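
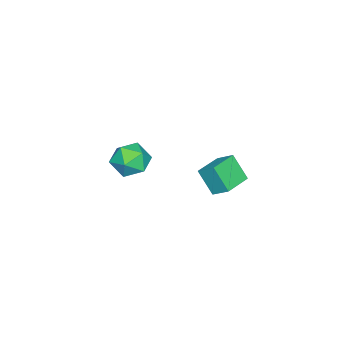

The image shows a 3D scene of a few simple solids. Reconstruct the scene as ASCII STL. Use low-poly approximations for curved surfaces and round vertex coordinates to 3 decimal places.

solid 
facet normal -0.977 0.211 -0.042
outer loop
vertex -2.183 2.726 0.578
vertex -1.934 3.628 -0.695
vertex -2.348 1.83 -0.09
endloop
endfacet
facet normal -0.157 -0.572 0.805
outer loop
vertex -0.786 1.492 -0.025
vertex -2.183 2.726 0.578
vertex -2.348 1.83 -0.09
endloop
endfacet
facet normal -0.977 0.211 -0.041
outer loop
vertex -2.348 1.83 -0.09
vertex -1.934 3.628 -0.695
vertex -2.1 2.732 -1.363
endloop
endfacet
facet normal -0.147 -0.793 -0.591
outer loop
vertex -2.1 2.732 -1.363
vertex -0.786 1.492 -0.025
vertex -2.348 1.83 -0.09
endloop
endfacet
facet normal 0.147 0.793 0.591
outer loop
vertex -2.183 2.726 0.578
vertex -0.372 3.29 -0.63
vertex -1.934 3.628 -0.695
endloop
endfacet
facet normal -0.157 -0.571 0.805
outer loop
vertex -0.62 2.388 0.643
vertex -2.183 2.726 0.578
vertex -0.786 1.492 -0.025
endloop
endfacet
facet normal 0.147 0.793 0.591
outer loop
vertex -0.62 2.388 0.643
vertex -0.372 3.29 -0.63
vertex -2.183 2.726 0.578
endloop
endfacet
facet normal 0.157 0.571 -0.805
outer loop
vertex -1.934 3.628 -0.695
vertex -0.372 3.29 -0.63
vertex -2.1 2.732 -1.363
endloop
endfacet
facet normal -0.147 -0.793 -0.591
outer loop
vertex -0.537 2.394 -1.298
vertex -0.786 1.492 -0.025
vertex -2.1 2.732 -1.363
endloop
endfacet
facet normal 0.157 0.572 -0.805
outer loop
vertex -2.1 2.732 -1.363
vertex -0.372 3.29 -0.63
vertex -0.537 2.394 -1.298
endloop
endfacet
facet normal 0.977 -0.212 0.041
outer loop
vertex -0.537 2.394 -1.298
vertex -0.62 2.388 0.643
vertex -0.786 1.492 -0.025
endloop
endfacet
facet normal 0.977 -0.211 0.041
outer loop
vertex -0.372 3.29 -0.63
vertex -0.62 2.388 0.643
vertex -0.537 2.394 -1.298
endloop
endfacet
facet normal -0.743 0.415 -0.525
outer loop
vertex -4.233 -3.315 -4.246
vertex -5.026 -3.932 -3.612
vertex -4.682 -2.855 -3.247
endloop
endfacet
facet normal -0.185 0.858 -0.478
outer loop
vertex -4.233 -3.315 -4.246
vertex -4.682 -2.855 -3.247
vertex -3.524 -2.739 -3.487
endloop
endfacet
facet normal 0.382 0.528 -0.758
outer loop
vertex -4.233 -3.315 -4.246
vertex -3.524 -2.739 -3.487
vertex -3.153 -3.744 -4.0
endloop
endfacet
facet normal 0.175 -0.119 -0.977
outer loop
vertex -4.233 -3.315 -4.246
vertex -3.153 -3.744 -4.0
vertex -4.081 -4.482 -4.077
endloop
endfacet
facet normal -0.520 -0.188 -0.833
outer loop
vertex -4.233 -3.315 -4.246
vertex -4.081 -4.482 -4.077
vertex -5.026 -3.932 -3.612
endloop
endfacet
facet normal -0.054 0.976 0.212
outer loop
vertex -3.524 -2.739 -3.487
vertex -4.682 -2.855 -3.247
vertex -3.879 -2.998 -2.383
endloop
endfacet
facet normal -0.956 0.259 0.138
outer loop
vertex -4.682 -2.855 -3.247
vertex -5.026 -3.932 -3.612
vertex -4.807 -3.736 -2.46
endloop
endfacet
facet normal -0.595 -0.718 -0.360
outer loop
vertex -5.026 -3.932 -3.612
vertex -4.081 -4.482 -4.077
vertex -4.436 -4.741 -2.973
endloop
endfacet
facet normal 0.531 -0.605 -0.593
outer loop
vertex -4.081 -4.482 -4.077
vertex -3.153 -3.744 -4.0
vertex -3.278 -4.625 -3.213
endloop
endfacet
facet normal 0.865 0.441 -0.239
outer loop
vertex -3.153 -3.744 -4.0
vertex -3.524 -2.739 -3.487
vertex -2.934 -3.548 -2.848
endloop
endfacet
facet normal -0.175 0.119 0.977
outer loop
vertex -3.727 -4.165 -2.214
vertex -3.879 -2.998 -2.383
vertex -4.807 -3.736 -2.46
endloop
endfacet
facet normal -0.382 -0.528 0.758
outer loop
vertex -3.727 -4.165 -2.214
vertex -4.807 -3.736 -2.46
vertex -4.436 -4.741 -2.973
endloop
endfacet
facet normal 0.185 -0.858 0.478
outer loop
vertex -3.727 -4.165 -2.214
vertex -4.436 -4.741 -2.973
vertex -3.278 -4.625 -3.213
endloop
endfacet
facet normal 0.743 -0.415 0.525
outer loop
vertex -3.727 -4.165 -2.214
vertex -3.278 -4.625 -3.213
vertex -2.934 -3.548 -2.848
endloop
endfacet
facet normal 0.520 0.188 0.833
outer loop
vertex -3.727 -4.165 -2.214
vertex -2.934 -3.548 -2.848
vertex -3.879 -2.998 -2.383
endloop
endfacet
facet normal -0.531 0.605 0.593
outer loop
vertex -4.807 -3.736 -2.46
vertex -3.879 -2.998 -2.383
vertex -4.682 -2.855 -3.247
endloop
endfacet
facet normal -0.865 -0.441 0.239
outer loop
vertex -4.436 -4.741 -2.973
vertex -4.807 -3.736 -2.46
vertex -5.026 -3.932 -3.612
endloop
endfacet
facet normal 0.054 -0.976 -0.212
outer loop
vertex -3.278 -4.625 -3.213
vertex -4.436 -4.741 -2.973
vertex -4.081 -4.482 -4.077
endloop
endfacet
facet normal 0.956 -0.259 -0.138
outer loop
vertex -2.934 -3.548 -2.848
vertex -3.278 -4.625 -3.213
vertex -3.153 -3.744 -4.0
endloop
endfacet
facet normal 0.595 0.718 0.360
outer loop
vertex -3.879 -2.998 -2.383
vertex -2.934 -3.548 -2.848
vertex -3.524 -2.739 -3.487
endloop
endfacet

endsolid


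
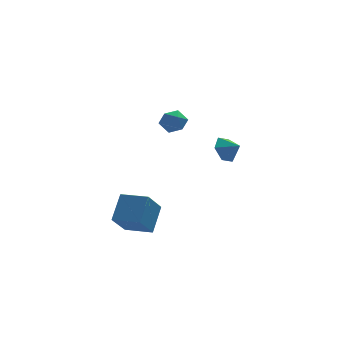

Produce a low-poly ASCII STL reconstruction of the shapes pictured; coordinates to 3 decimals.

solid 
facet normal -0.461 -0.526 0.715
outer loop
vertex -2.01 -2.566 -1.774
vertex -3.42 -1.54 -1.928
vertex -2.741 -3.773 -3.134
endloop
endfacet
facet normal 0.805 -0.587 0.088
outer loop
vertex -1.8 -2.7 -4.592
vertex -2.01 -2.566 -1.774
vertex -2.741 -3.773 -3.134
endloop
endfacet
facet normal -0.461 -0.526 0.714
outer loop
vertex -2.741 -3.773 -3.134
vertex -3.42 -1.54 -1.928
vertex -4.15 -2.747 -3.288
endloop
endfacet
facet normal -0.373 -0.616 -0.694
outer loop
vertex -4.15 -2.747 -3.288
vertex -1.8 -2.7 -4.592
vertex -2.741 -3.773 -3.134
endloop
endfacet
facet normal 0.373 0.616 0.694
outer loop
vertex -2.01 -2.566 -1.774
vertex -2.479 -0.467 -3.386
vertex -3.42 -1.54 -1.928
endloop
endfacet
facet normal 0.805 -0.586 0.088
outer loop
vertex -1.07 -1.493 -3.232
vertex -2.01 -2.566 -1.774
vertex -1.8 -2.7 -4.592
endloop
endfacet
facet normal 0.373 0.616 0.694
outer loop
vertex -1.07 -1.493 -3.232
vertex -2.479 -0.467 -3.386
vertex -2.01 -2.566 -1.774
endloop
endfacet
facet normal -0.805 0.586 -0.088
outer loop
vertex -3.42 -1.54 -1.928
vertex -2.479 -0.467 -3.386
vertex -4.15 -2.747 -3.288
endloop
endfacet
facet normal -0.373 -0.616 -0.694
outer loop
vertex -3.21 -1.674 -4.746
vertex -1.8 -2.7 -4.592
vertex -4.15 -2.747 -3.288
endloop
endfacet
facet normal -0.805 0.586 -0.088
outer loop
vertex -4.15 -2.747 -3.288
vertex -2.479 -0.467 -3.386
vertex -3.21 -1.674 -4.746
endloop
endfacet
facet normal 0.461 0.526 -0.715
outer loop
vertex -3.21 -1.674 -4.746
vertex -1.07 -1.493 -3.232
vertex -1.8 -2.7 -4.592
endloop
endfacet
facet normal 0.461 0.526 -0.715
outer loop
vertex -2.479 -0.467 -3.386
vertex -1.07 -1.493 -3.232
vertex -3.21 -1.674 -4.746
endloop
endfacet
facet normal -0.652 0.581 -0.487
outer loop
vertex 3.681 0.165 0.005
vertex 2.938 -0.306 0.437
vertex 3.328 0.487 0.861
endloop
endfacet
facet normal 0.928 0.226 0.297
outer loop
vertex 3.681 0.165 0.005
vertex 3.328 0.487 0.861
vertex 3.642 -0.934 0.963
endloop
endfacet
facet normal -0.652 0.581 -0.487
outer loop
vertex 3.328 0.487 0.861
vertex 2.938 -0.306 0.437
vertex 2.585 0.016 1.293
endloop
endfacet
facet normal 0.420 0.157 0.894
outer loop
vertex 3.328 0.487 0.861
vertex 2.585 0.016 1.293
vertex 3.642 -0.934 0.963
endloop
endfacet
facet normal -0.651 0.582 -0.487
outer loop
vertex 2.585 0.016 1.293
vertex 2.938 -0.306 0.437
vertex 2.195 -0.777 0.868
endloop
endfacet
facet normal -0.105 -0.429 0.897
outer loop
vertex 2.585 0.016 1.293
vertex 2.195 -0.777 0.868
vertex 3.642 -0.934 0.963
endloop
endfacet
facet normal -0.651 0.581 -0.488
outer loop
vertex 2.195 -0.777 0.868
vertex 2.938 -0.306 0.437
vertex 2.548 -1.099 0.013
endloop
endfacet
facet normal -0.122 -0.944 0.305
outer loop
vertex 2.195 -0.777 0.868
vertex 2.548 -1.099 0.013
vertex 3.642 -0.934 0.963
endloop
endfacet
facet normal -0.652 0.581 -0.487
outer loop
vertex 2.548 -1.099 0.013
vertex 2.938 -0.306 0.437
vertex 3.291 -0.628 -0.419
endloop
endfacet
facet normal 0.385 -0.875 -0.292
outer loop
vertex 2.548 -1.099 0.013
vertex 3.291 -0.628 -0.419
vertex 3.642 -0.934 0.963
endloop
endfacet
facet normal -0.652 0.581 -0.487
outer loop
vertex 3.291 -0.628 -0.419
vertex 2.938 -0.306 0.437
vertex 3.681 0.165 0.005
endloop
endfacet
facet normal 0.910 -0.290 -0.295
outer loop
vertex 3.291 -0.628 -0.419
vertex 3.681 0.165 0.005
vertex 3.642 -0.934 0.963
endloop
endfacet
facet normal -0.797 0.454 0.399
outer loop
vertex -1.368 -2.332 3.857
vertex -1.077 -2.524 4.657
vertex -0.841 -1.776 4.276
endloop
endfacet
facet normal -0.618 0.754 -0.223
outer loop
vertex -1.368 -2.332 3.857
vertex -0.841 -1.776 4.276
vertex -0.724 -1.932 3.425
endloop
endfacet
facet normal -0.641 0.247 -0.727
outer loop
vertex -1.368 -2.332 3.857
vertex -0.724 -1.932 3.425
vertex -0.887 -2.777 3.281
endloop
endfacet
facet normal -0.834 -0.365 -0.414
outer loop
vertex -1.368 -2.332 3.857
vertex -0.887 -2.777 3.281
vertex -1.105 -3.143 4.042
endloop
endfacet
facet normal -0.930 -0.237 0.281
outer loop
vertex -1.368 -2.332 3.857
vertex -1.105 -3.143 4.042
vertex -1.077 -2.524 4.657
endloop
endfacet
facet normal 0.055 0.983 -0.173
outer loop
vertex -0.724 -1.932 3.425
vertex -0.841 -1.776 4.276
vertex -0.035 -1.877 3.958
endloop
endfacet
facet normal -0.233 0.499 0.835
outer loop
vertex -0.841 -1.776 4.276
vertex -1.077 -2.524 4.657
vertex -0.253 -2.243 4.719
endloop
endfacet
facet normal -0.449 -0.620 0.644
outer loop
vertex -1.077 -2.524 4.657
vertex -1.105 -3.143 4.042
vertex -0.416 -3.088 4.575
endloop
endfacet
facet normal -0.293 -0.826 -0.481
outer loop
vertex -1.105 -3.143 4.042
vertex -0.887 -2.777 3.281
vertex -0.299 -3.244 3.724
endloop
endfacet
facet normal 0.018 0.165 -0.986
outer loop
vertex -0.887 -2.777 3.281
vertex -0.724 -1.932 3.425
vertex -0.063 -2.496 3.343
endloop
endfacet
facet normal 0.834 0.365 0.414
outer loop
vertex 0.228 -2.688 4.143
vertex -0.035 -1.877 3.958
vertex -0.253 -2.243 4.719
endloop
endfacet
facet normal 0.641 -0.247 0.727
outer loop
vertex 0.228 -2.688 4.143
vertex -0.253 -2.243 4.719
vertex -0.416 -3.088 4.575
endloop
endfacet
facet normal 0.618 -0.754 0.223
outer loop
vertex 0.228 -2.688 4.143
vertex -0.416 -3.088 4.575
vertex -0.299 -3.244 3.724
endloop
endfacet
facet normal 0.797 -0.454 -0.399
outer loop
vertex 0.228 -2.688 4.143
vertex -0.299 -3.244 3.724
vertex -0.063 -2.496 3.343
endloop
endfacet
facet normal 0.930 0.237 -0.281
outer loop
vertex 0.228 -2.688 4.143
vertex -0.063 -2.496 3.343
vertex -0.035 -1.877 3.958
endloop
endfacet
facet normal 0.293 0.826 0.481
outer loop
vertex -0.253 -2.243 4.719
vertex -0.035 -1.877 3.958
vertex -0.841 -1.776 4.276
endloop
endfacet
facet normal -0.018 -0.165 0.986
outer loop
vertex -0.416 -3.088 4.575
vertex -0.253 -2.243 4.719
vertex -1.077 -2.524 4.657
endloop
endfacet
facet normal -0.055 -0.983 0.173
outer loop
vertex -0.299 -3.244 3.724
vertex -0.416 -3.088 4.575
vertex -1.105 -3.143 4.042
endloop
endfacet
facet normal 0.233 -0.499 -0.835
outer loop
vertex -0.063 -2.496 3.343
vertex -0.299 -3.244 3.724
vertex -0.887 -2.777 3.281
endloop
endfacet
facet normal 0.449 0.620 -0.644
outer loop
vertex -0.035 -1.877 3.958
vertex -0.063 -2.496 3.343
vertex -0.724 -1.932 3.425
endloop
endfacet

endsolid


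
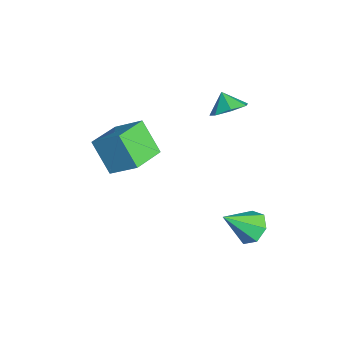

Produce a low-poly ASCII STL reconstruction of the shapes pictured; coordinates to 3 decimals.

solid 
facet normal -0.521 -0.354 0.777
outer loop
vertex 0.148 -3.747 4.243
vertex -1.155 -2.532 3.923
vertex -0.645 -4.874 3.197
endloop
endfacet
facet normal 0.720 -0.671 0.177
outer loop
vertex 0.335 -4.208 1.737
vertex 0.148 -3.747 4.243
vertex -0.645 -4.874 3.197
endloop
endfacet
facet normal -0.522 -0.354 0.776
outer loop
vertex -0.645 -4.874 3.197
vertex -1.155 -2.532 3.923
vertex -1.948 -3.659 2.876
endloop
endfacet
facet normal -0.458 -0.651 -0.605
outer loop
vertex -1.948 -3.659 2.876
vertex 0.335 -4.208 1.737
vertex -0.645 -4.874 3.197
endloop
endfacet
facet normal 0.459 0.651 0.605
outer loop
vertex 0.148 -3.747 4.243
vertex -0.175 -1.866 2.463
vertex -1.155 -2.532 3.923
endloop
endfacet
facet normal 0.720 -0.671 0.177
outer loop
vertex 1.128 -3.081 2.784
vertex 0.148 -3.747 4.243
vertex 0.335 -4.208 1.737
endloop
endfacet
facet normal 0.458 0.651 0.605
outer loop
vertex 1.128 -3.081 2.784
vertex -0.175 -1.866 2.463
vertex 0.148 -3.747 4.243
endloop
endfacet
facet normal -0.720 0.671 -0.177
outer loop
vertex -1.155 -2.532 3.923
vertex -0.175 -1.866 2.463
vertex -1.948 -3.659 2.876
endloop
endfacet
facet normal -0.458 -0.651 -0.605
outer loop
vertex -0.968 -2.993 1.417
vertex 0.335 -4.208 1.737
vertex -1.948 -3.659 2.876
endloop
endfacet
facet normal -0.720 0.671 -0.177
outer loop
vertex -1.948 -3.659 2.876
vertex -0.175 -1.866 2.463
vertex -0.968 -2.993 1.417
endloop
endfacet
facet normal 0.521 0.354 -0.776
outer loop
vertex -0.968 -2.993 1.417
vertex 1.128 -3.081 2.784
vertex 0.335 -4.208 1.737
endloop
endfacet
facet normal 0.521 0.354 -0.777
outer loop
vertex -0.175 -1.866 2.463
vertex 1.128 -3.081 2.784
vertex -0.968 -2.993 1.417
endloop
endfacet
facet normal 0.622 0.245 -0.744
outer loop
vertex -2.287 1.722 2.938
vertex -3.036 1.757 2.323
vertex -2.666 2.47 2.867
endloop
endfacet
facet normal 0.090 0.139 0.986
outer loop
vertex -2.287 1.722 2.938
vertex -2.666 2.47 2.867
vertex -3.684 1.503 3.097
endloop
endfacet
facet normal 0.622 0.245 -0.744
outer loop
vertex -2.666 2.47 2.867
vertex -3.036 1.757 2.323
vertex -3.324 2.681 2.386
endloop
endfacet
facet normal -0.364 0.560 0.744
outer loop
vertex -2.666 2.47 2.867
vertex -3.324 2.681 2.386
vertex -3.684 1.503 3.097
endloop
endfacet
facet normal 0.622 0.245 -0.744
outer loop
vertex -3.324 2.681 2.386
vertex -3.036 1.757 2.323
vertex -3.765 2.197 1.858
endloop
endfacet
facet normal -0.845 0.441 0.302
outer loop
vertex -3.324 2.681 2.386
vertex -3.765 2.197 1.858
vertex -3.684 1.503 3.097
endloop
endfacet
facet normal 0.622 0.245 -0.744
outer loop
vertex -3.765 2.197 1.858
vertex -3.036 1.757 2.323
vertex -3.657 1.381 1.68
endloop
endfacet
facet normal -0.992 -0.130 -0.008
outer loop
vertex -3.765 2.197 1.858
vertex -3.657 1.381 1.68
vertex -3.684 1.503 3.097
endloop
endfacet
facet normal 0.622 0.245 -0.744
outer loop
vertex -3.657 1.381 1.68
vertex -3.036 1.757 2.323
vertex -3.082 0.849 1.986
endloop
endfacet
facet normal -0.692 -0.720 0.049
outer loop
vertex -3.657 1.381 1.68
vertex -3.082 0.849 1.986
vertex -3.684 1.503 3.097
endloop
endfacet
facet normal 0.623 0.244 -0.743
outer loop
vertex -3.082 0.849 1.986
vertex -3.036 1.757 2.323
vertex -2.472 1.0 2.547
endloop
endfacet
facet normal -0.174 -0.887 0.428
outer loop
vertex -3.082 0.849 1.986
vertex -2.472 1.0 2.547
vertex -3.684 1.503 3.097
endloop
endfacet
facet normal 0.622 0.243 -0.744
outer loop
vertex -2.472 1.0 2.547
vertex -3.036 1.757 2.323
vertex -2.287 1.722 2.938
endloop
endfacet
facet normal 0.175 -0.503 0.846
outer loop
vertex -2.472 1.0 2.547
vertex -2.287 1.722 2.938
vertex -3.684 1.503 3.097
endloop
endfacet
facet normal -0.147 0.708 -0.691
outer loop
vertex 2.509 2.061 -2.152
vertex 1.589 1.973 -2.047
vertex 2.173 2.537 -1.593
endloop
endfacet
facet normal 0.881 0.075 0.466
outer loop
vertex 2.509 2.061 -2.152
vertex 2.173 2.537 -1.593
vertex 1.871 0.607 -0.713
endloop
endfacet
facet normal -0.147 0.708 -0.691
outer loop
vertex 2.173 2.537 -1.593
vertex 1.589 1.973 -2.047
vertex 1.398 2.588 -1.376
endloop
endfacet
facet normal 0.273 0.363 0.891
outer loop
vertex 2.173 2.537 -1.593
vertex 1.398 2.588 -1.376
vertex 1.871 0.607 -0.713
endloop
endfacet
facet normal -0.146 0.708 -0.691
outer loop
vertex 1.398 2.588 -1.376
vertex 1.589 1.973 -2.047
vertex 0.766 2.177 -1.664
endloop
endfacet
facet normal -0.497 0.167 0.852
outer loop
vertex 1.398 2.588 -1.376
vertex 0.766 2.177 -1.664
vertex 1.871 0.607 -0.713
endloop
endfacet
facet normal -0.146 0.708 -0.691
outer loop
vertex 0.766 2.177 -1.664
vertex 1.589 1.973 -2.047
vertex 0.754 1.612 -2.24
endloop
endfacet
facet normal -0.849 -0.368 0.379
outer loop
vertex 0.766 2.177 -1.664
vertex 0.754 1.612 -2.24
vertex 1.871 0.607 -0.713
endloop
endfacet
facet normal -0.146 0.708 -0.691
outer loop
vertex 0.754 1.612 -2.24
vertex 1.589 1.973 -2.047
vertex 1.371 1.319 -2.671
endloop
endfacet
facet normal -0.518 -0.838 -0.172
outer loop
vertex 0.754 1.612 -2.24
vertex 1.371 1.319 -2.671
vertex 1.871 0.607 -0.713
endloop
endfacet
facet normal -0.146 0.708 -0.691
outer loop
vertex 1.371 1.319 -2.671
vertex 1.589 1.973 -2.047
vertex 2.152 1.519 -2.631
endloop
endfacet
facet normal 0.247 -0.889 -0.386
outer loop
vertex 1.371 1.319 -2.671
vertex 2.152 1.519 -2.631
vertex 1.871 0.607 -0.713
endloop
endfacet
facet normal -0.147 0.708 -0.691
outer loop
vertex 2.152 1.519 -2.631
vertex 1.589 1.973 -2.047
vertex 2.509 2.061 -2.152
endloop
endfacet
facet normal 0.870 -0.483 -0.102
outer loop
vertex 2.152 1.519 -2.631
vertex 2.509 2.061 -2.152
vertex 1.871 0.607 -0.713
endloop
endfacet

endsolid


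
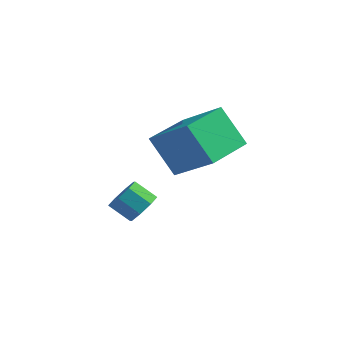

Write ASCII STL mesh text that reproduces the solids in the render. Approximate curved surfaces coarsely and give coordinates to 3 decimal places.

solid 
facet normal 0.807 0.049 -0.588
outer loop
vertex -1.403 -0.515 -1.546
vertex -1.832 -0.244 -2.112
vertex -1.436 0.066 -1.543
endloop
endfacet
facet normal 0.588 0.029 0.809
outer loop
vertex -1.403 -0.515 -1.546
vertex -1.436 0.066 -1.543
vertex -2.259 -0.566 -0.922
endloop
endfacet
facet normal 0.588 0.028 0.808
outer loop
vertex -2.259 -0.566 -0.922
vertex -1.436 0.066 -1.543
vertex -2.291 0.014 -0.919
endloop
endfacet
facet normal -0.807 -0.048 0.589
outer loop
vertex -2.259 -0.566 -0.922
vertex -2.291 0.014 -0.919
vertex -2.688 -0.296 -1.488
endloop
endfacet
facet normal 0.807 0.048 -0.588
outer loop
vertex -1.436 0.066 -1.543
vertex -1.832 -0.244 -2.112
vertex -1.7 0.465 -1.873
endloop
endfacet
facet normal 0.376 0.726 0.576
outer loop
vertex -1.436 0.066 -1.543
vertex -1.7 0.465 -1.873
vertex -2.291 0.014 -0.919
endloop
endfacet
facet normal 0.377 0.725 0.576
outer loop
vertex -2.291 0.014 -0.919
vertex -1.7 0.465 -1.873
vertex -2.556 0.414 -1.249
endloop
endfacet
facet normal -0.807 -0.048 0.589
outer loop
vertex -2.291 0.014 -0.919
vertex -2.556 0.414 -1.249
vertex -2.688 -0.296 -1.488
endloop
endfacet
facet normal 0.807 0.048 -0.589
outer loop
vertex -1.7 0.465 -1.873
vertex -1.832 -0.244 -2.112
vertex -2.042 0.448 -2.343
endloop
endfacet
facet normal -0.056 0.998 0.005
outer loop
vertex -1.7 0.465 -1.873
vertex -2.042 0.448 -2.343
vertex -2.556 0.414 -1.249
endloop
endfacet
facet normal -0.056 0.998 0.005
outer loop
vertex -2.556 0.414 -1.249
vertex -2.042 0.448 -2.343
vertex -2.898 0.397 -1.719
endloop
endfacet
facet normal -0.807 -0.048 0.589
outer loop
vertex -2.556 0.414 -1.249
vertex -2.898 0.397 -1.719
vertex -2.688 -0.296 -1.488
endloop
endfacet
facet normal 0.807 0.048 -0.589
outer loop
vertex -2.042 0.448 -2.343
vertex -1.832 -0.244 -2.112
vertex -2.261 0.026 -2.678
endloop
endfacet
facet normal -0.455 0.686 -0.568
outer loop
vertex -2.042 0.448 -2.343
vertex -2.261 0.026 -2.678
vertex -2.898 0.397 -1.719
endloop
endfacet
facet normal -0.455 0.686 -0.568
outer loop
vertex -2.898 0.397 -1.719
vertex -2.261 0.026 -2.678
vertex -3.117 -0.025 -2.054
endloop
endfacet
facet normal -0.807 -0.048 0.589
outer loop
vertex -2.898 0.397 -1.719
vertex -3.117 -0.025 -2.054
vertex -2.688 -0.296 -1.488
endloop
endfacet
facet normal 0.807 0.048 -0.589
outer loop
vertex -2.261 0.026 -2.678
vertex -1.832 -0.244 -2.112
vertex -2.229 -0.554 -2.681
endloop
endfacet
facet normal -0.588 -0.028 -0.809
outer loop
vertex -2.261 0.026 -2.678
vertex -2.229 -0.554 -2.681
vertex -3.117 -0.025 -2.054
endloop
endfacet
facet normal -0.588 -0.029 -0.808
outer loop
vertex -3.117 -0.025 -2.054
vertex -2.229 -0.554 -2.681
vertex -3.084 -0.606 -2.057
endloop
endfacet
facet normal -0.807 -0.049 0.588
outer loop
vertex -3.117 -0.025 -2.054
vertex -3.084 -0.606 -2.057
vertex -2.688 -0.296 -1.488
endloop
endfacet
facet normal 0.807 0.048 -0.589
outer loop
vertex -2.229 -0.554 -2.681
vertex -1.832 -0.244 -2.112
vertex -1.964 -0.954 -2.351
endloop
endfacet
facet normal -0.377 -0.725 -0.576
outer loop
vertex -2.229 -0.554 -2.681
vertex -1.964 -0.954 -2.351
vertex -3.084 -0.606 -2.057
endloop
endfacet
facet normal -0.377 -0.726 -0.576
outer loop
vertex -3.084 -0.606 -2.057
vertex -1.964 -0.954 -2.351
vertex -2.82 -1.005 -1.727
endloop
endfacet
facet normal -0.807 -0.048 0.588
outer loop
vertex -3.084 -0.606 -2.057
vertex -2.82 -1.005 -1.727
vertex -2.688 -0.296 -1.488
endloop
endfacet
facet normal 0.807 0.048 -0.589
outer loop
vertex -1.964 -0.954 -2.351
vertex -1.832 -0.244 -2.112
vertex -1.622 -0.937 -1.881
endloop
endfacet
facet normal 0.056 -0.998 -0.005
outer loop
vertex -1.964 -0.954 -2.351
vertex -1.622 -0.937 -1.881
vertex -2.82 -1.005 -1.727
endloop
endfacet
facet normal 0.056 -0.998 -0.005
outer loop
vertex -2.82 -1.005 -1.727
vertex -1.622 -0.937 -1.881
vertex -2.478 -0.988 -1.257
endloop
endfacet
facet normal -0.807 -0.048 0.589
outer loop
vertex -2.82 -1.005 -1.727
vertex -2.478 -0.988 -1.257
vertex -2.688 -0.296 -1.488
endloop
endfacet
facet normal 0.807 0.048 -0.589
outer loop
vertex -1.622 -0.937 -1.881
vertex -1.832 -0.244 -2.112
vertex -1.403 -0.515 -1.546
endloop
endfacet
facet normal 0.455 -0.686 0.568
outer loop
vertex -1.622 -0.937 -1.881
vertex -1.403 -0.515 -1.546
vertex -2.478 -0.988 -1.257
endloop
endfacet
facet normal 0.455 -0.686 0.568
outer loop
vertex -2.478 -0.988 -1.257
vertex -1.403 -0.515 -1.546
vertex -2.259 -0.566 -0.922
endloop
endfacet
facet normal -0.807 -0.048 0.589
outer loop
vertex -2.478 -0.988 -1.257
vertex -2.259 -0.566 -0.922
vertex -2.688 -0.296 -1.488
endloop
endfacet
facet normal -0.769 0.193 -0.609
outer loop
vertex -1.433 -0.586 1.942
vertex -0.986 1.302 1.976
vertex -0.331 -0.821 0.476
endloop
endfacet
facet normal -0.231 -0.973 -0.017
outer loop
vertex 1.346 -1.242 1.804
vertex -1.433 -0.586 1.942
vertex -0.331 -0.821 0.476
endloop
endfacet
facet normal -0.769 0.193 -0.609
outer loop
vertex -0.331 -0.821 0.476
vertex -0.986 1.302 1.976
vertex 0.116 1.067 0.51
endloop
endfacet
facet normal 0.596 -0.127 -0.793
outer loop
vertex 0.116 1.067 0.51
vertex 1.346 -1.242 1.804
vertex -0.331 -0.821 0.476
endloop
endfacet
facet normal -0.596 0.127 0.793
outer loop
vertex -1.433 -0.586 1.942
vertex 0.691 0.881 3.304
vertex -0.986 1.302 1.976
endloop
endfacet
facet normal -0.231 -0.973 -0.017
outer loop
vertex 0.244 -1.007 3.27
vertex -1.433 -0.586 1.942
vertex 1.346 -1.242 1.804
endloop
endfacet
facet normal -0.596 0.127 0.793
outer loop
vertex 0.244 -1.007 3.27
vertex 0.691 0.881 3.304
vertex -1.433 -0.586 1.942
endloop
endfacet
facet normal 0.231 0.973 0.017
outer loop
vertex -0.986 1.302 1.976
vertex 0.691 0.881 3.304
vertex 0.116 1.067 0.51
endloop
endfacet
facet normal 0.596 -0.127 -0.793
outer loop
vertex 1.793 0.646 1.838
vertex 1.346 -1.242 1.804
vertex 0.116 1.067 0.51
endloop
endfacet
facet normal 0.231 0.973 0.017
outer loop
vertex 0.116 1.067 0.51
vertex 0.691 0.881 3.304
vertex 1.793 0.646 1.838
endloop
endfacet
facet normal 0.769 -0.193 0.609
outer loop
vertex 1.793 0.646 1.838
vertex 0.244 -1.007 3.27
vertex 1.346 -1.242 1.804
endloop
endfacet
facet normal 0.769 -0.193 0.609
outer loop
vertex 0.691 0.881 3.304
vertex 0.244 -1.007 3.27
vertex 1.793 0.646 1.838
endloop
endfacet

endsolid


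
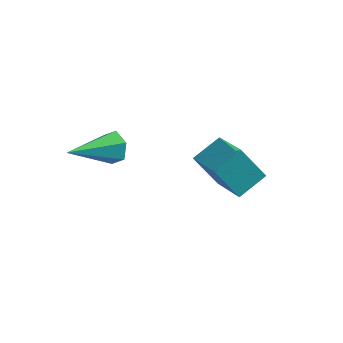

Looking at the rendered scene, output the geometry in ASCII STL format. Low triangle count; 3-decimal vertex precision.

solid 
facet normal -0.595 -0.071 0.800
outer loop
vertex 0.317 1.285 -2.879
vertex 0.937 2.335 -2.324
vertex -1.01 2.531 -3.755
endloop
endfacet
facet normal -0.463 -0.784 -0.414
outer loop
vertex -0.057 2.645 -5.036
vertex 0.317 1.285 -2.879
vertex -1.01 2.531 -3.755
endloop
endfacet
facet normal -0.595 -0.071 0.800
outer loop
vertex -1.01 2.531 -3.755
vertex 0.937 2.335 -2.324
vertex -0.39 3.581 -3.2
endloop
endfacet
facet normal -0.657 0.617 -0.434
outer loop
vertex -0.39 3.581 -3.2
vertex -0.057 2.645 -5.036
vertex -1.01 2.531 -3.755
endloop
endfacet
facet normal 0.657 -0.617 0.434
outer loop
vertex 0.317 1.285 -2.879
vertex 1.89 2.449 -3.605
vertex 0.937 2.335 -2.324
endloop
endfacet
facet normal -0.463 -0.784 -0.414
outer loop
vertex 1.27 1.399 -4.16
vertex 0.317 1.285 -2.879
vertex -0.057 2.645 -5.036
endloop
endfacet
facet normal 0.657 -0.617 0.434
outer loop
vertex 1.27 1.399 -4.16
vertex 1.89 2.449 -3.605
vertex 0.317 1.285 -2.879
endloop
endfacet
facet normal 0.463 0.784 0.414
outer loop
vertex 0.937 2.335 -2.324
vertex 1.89 2.449 -3.605
vertex -0.39 3.581 -3.2
endloop
endfacet
facet normal -0.657 0.617 -0.434
outer loop
vertex 0.563 3.695 -4.481
vertex -0.057 2.645 -5.036
vertex -0.39 3.581 -3.2
endloop
endfacet
facet normal 0.463 0.784 0.414
outer loop
vertex -0.39 3.581 -3.2
vertex 1.89 2.449 -3.605
vertex 0.563 3.695 -4.481
endloop
endfacet
facet normal 0.595 0.071 -0.800
outer loop
vertex 0.563 3.695 -4.481
vertex 1.27 1.399 -4.16
vertex -0.057 2.645 -5.036
endloop
endfacet
facet normal 0.595 0.071 -0.800
outer loop
vertex 1.89 2.449 -3.605
vertex 1.27 1.399 -4.16
vertex 0.563 3.695 -4.481
endloop
endfacet
facet normal 0.469 0.792 -0.391
outer loop
vertex -2.209 -0.663 -0.407
vertex -2.713 -0.61 -0.904
vertex -2.785 -0.264 -0.289
endloop
endfacet
facet normal 0.207 0.009 0.978
outer loop
vertex -2.209 -0.663 -0.407
vertex -2.785 -0.264 -0.289
vertex -3.707 -2.29 -0.076
endloop
endfacet
facet normal 0.469 0.792 -0.391
outer loop
vertex -2.785 -0.264 -0.289
vertex -2.713 -0.61 -0.904
vertex -3.289 -0.211 -0.786
endloop
endfacet
facet normal -0.635 0.361 0.683
outer loop
vertex -2.785 -0.264 -0.289
vertex -3.289 -0.211 -0.786
vertex -3.707 -2.29 -0.076
endloop
endfacet
facet normal 0.468 0.792 -0.391
outer loop
vertex -3.289 -0.211 -0.786
vertex -2.713 -0.61 -0.904
vertex -3.217 -0.558 -1.402
endloop
endfacet
facet normal -0.973 0.132 -0.188
outer loop
vertex -3.289 -0.211 -0.786
vertex -3.217 -0.558 -1.402
vertex -3.707 -2.29 -0.076
endloop
endfacet
facet normal 0.468 0.792 -0.391
outer loop
vertex -3.217 -0.558 -1.402
vertex -2.713 -0.61 -0.904
vertex -2.642 -0.956 -1.52
endloop
endfacet
facet normal -0.468 -0.450 -0.761
outer loop
vertex -3.217 -0.558 -1.402
vertex -2.642 -0.956 -1.52
vertex -3.707 -2.29 -0.076
endloop
endfacet
facet normal 0.469 0.792 -0.391
outer loop
vertex -2.642 -0.956 -1.52
vertex -2.713 -0.61 -0.904
vertex -2.138 -1.009 -1.023
endloop
endfacet
facet normal 0.374 -0.802 -0.465
outer loop
vertex -2.642 -0.956 -1.52
vertex -2.138 -1.009 -1.023
vertex -3.707 -2.29 -0.076
endloop
endfacet
facet normal 0.469 0.792 -0.391
outer loop
vertex -2.138 -1.009 -1.023
vertex -2.713 -0.61 -0.904
vertex -2.209 -0.663 -0.407
endloop
endfacet
facet normal 0.712 -0.574 0.404
outer loop
vertex -2.138 -1.009 -1.023
vertex -2.209 -0.663 -0.407
vertex -3.707 -2.29 -0.076
endloop
endfacet

endsolid


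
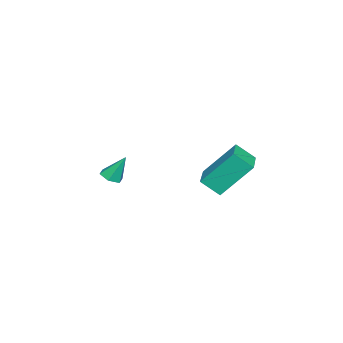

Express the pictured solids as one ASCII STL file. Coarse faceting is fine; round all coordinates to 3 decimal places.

solid 
facet normal 0.067 -0.474 -0.878
outer loop
vertex 0.858 -3.983 -0.117
vertex 0.508 -3.577 -0.363
vertex 1.093 -3.5 -0.36
endloop
endfacet
facet normal 0.838 -0.142 0.527
outer loop
vertex 0.858 -3.983 -0.117
vertex 1.093 -3.5 -0.36
vertex 0.412 -2.903 0.883
endloop
endfacet
facet normal 0.067 -0.476 -0.877
outer loop
vertex 1.093 -3.5 -0.36
vertex 0.508 -3.577 -0.363
vertex 0.743 -3.094 -0.607
endloop
endfacet
facet normal 0.732 0.677 0.076
outer loop
vertex 1.093 -3.5 -0.36
vertex 0.743 -3.094 -0.607
vertex 0.412 -2.903 0.883
endloop
endfacet
facet normal 0.067 -0.476 -0.877
outer loop
vertex 0.743 -3.094 -0.607
vertex 0.508 -3.577 -0.363
vertex 0.158 -3.171 -0.61
endloop
endfacet
facet normal -0.128 0.980 -0.154
outer loop
vertex 0.743 -3.094 -0.607
vertex 0.158 -3.171 -0.61
vertex 0.412 -2.903 0.883
endloop
endfacet
facet normal 0.068 -0.475 -0.877
outer loop
vertex 0.158 -3.171 -0.61
vertex 0.508 -3.577 -0.363
vertex -0.077 -3.655 -0.366
endloop
endfacet
facet normal -0.884 0.463 0.067
outer loop
vertex 0.158 -3.171 -0.61
vertex -0.077 -3.655 -0.366
vertex 0.412 -2.903 0.883
endloop
endfacet
facet normal 0.068 -0.475 -0.878
outer loop
vertex -0.077 -3.655 -0.366
vertex 0.508 -3.577 -0.363
vertex 0.273 -4.06 -0.12
endloop
endfacet
facet normal -0.777 -0.356 0.519
outer loop
vertex -0.077 -3.655 -0.366
vertex 0.273 -4.06 -0.12
vertex 0.412 -2.903 0.883
endloop
endfacet
facet normal 0.067 -0.474 -0.878
outer loop
vertex 0.273 -4.06 -0.12
vertex 0.508 -3.577 -0.363
vertex 0.858 -3.983 -0.117
endloop
endfacet
facet normal 0.083 -0.658 0.748
outer loop
vertex 0.273 -4.06 -0.12
vertex 0.858 -3.983 -0.117
vertex 0.412 -2.903 0.883
endloop
endfacet
facet normal -0.969 -0.221 -0.110
outer loop
vertex 0.364 0.664 0.477
vertex -0.126 2.001 2.115
vertex 0.25 1.533 -0.267
endloop
endfacet
facet normal 0.226 -0.616 -0.754
outer loop
vertex 1.946 1.919 -0.075
vertex 0.364 0.664 0.477
vertex 0.25 1.533 -0.267
endloop
endfacet
facet normal -0.969 -0.221 -0.110
outer loop
vertex 0.25 1.533 -0.267
vertex -0.126 2.001 2.115
vertex -0.24 2.87 1.371
endloop
endfacet
facet normal -0.099 0.756 -0.647
outer loop
vertex -0.24 2.87 1.371
vertex 1.946 1.919 -0.075
vertex 0.25 1.533 -0.267
endloop
endfacet
facet normal 0.099 -0.756 0.647
outer loop
vertex 0.364 0.664 0.477
vertex 1.57 2.387 2.307
vertex -0.126 2.001 2.115
endloop
endfacet
facet normal 0.226 -0.616 -0.754
outer loop
vertex 2.06 1.05 0.669
vertex 0.364 0.664 0.477
vertex 1.946 1.919 -0.075
endloop
endfacet
facet normal 0.099 -0.756 0.647
outer loop
vertex 2.06 1.05 0.669
vertex 1.57 2.387 2.307
vertex 0.364 0.664 0.477
endloop
endfacet
facet normal -0.226 0.616 0.754
outer loop
vertex -0.126 2.001 2.115
vertex 1.57 2.387 2.307
vertex -0.24 2.87 1.371
endloop
endfacet
facet normal -0.099 0.756 -0.647
outer loop
vertex 1.456 3.256 1.563
vertex 1.946 1.919 -0.075
vertex -0.24 2.87 1.371
endloop
endfacet
facet normal -0.226 0.616 0.754
outer loop
vertex -0.24 2.87 1.371
vertex 1.57 2.387 2.307
vertex 1.456 3.256 1.563
endloop
endfacet
facet normal 0.969 0.221 0.110
outer loop
vertex 1.456 3.256 1.563
vertex 2.06 1.05 0.669
vertex 1.946 1.919 -0.075
endloop
endfacet
facet normal 0.969 0.221 0.110
outer loop
vertex 1.57 2.387 2.307
vertex 2.06 1.05 0.669
vertex 1.456 3.256 1.563
endloop
endfacet

endsolid


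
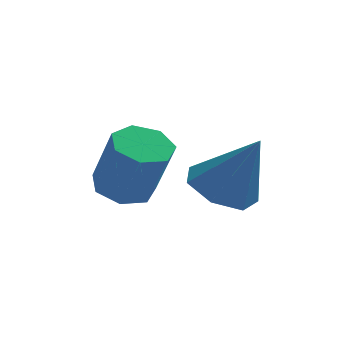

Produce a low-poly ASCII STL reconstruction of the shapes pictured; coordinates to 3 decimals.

solid 
facet normal -0.465 0.144 -0.873
outer loop
vertex 0.679 -0.64 -1.069
vertex 0.129 0.16 -0.644
vertex 1.066 0.191 -1.138
endloop
endfacet
facet normal 0.902 -0.426 -0.071
outer loop
vertex 0.679 -0.64 -1.069
vertex 1.066 0.191 -1.138
vertex 1.091 -0.14 1.164
endloop
endfacet
facet normal -0.465 0.145 -0.873
outer loop
vertex 1.066 0.191 -1.138
vertex 0.129 0.16 -0.644
vertex 0.747 0.999 -0.834
endloop
endfacet
facet normal 0.934 0.354 0.041
outer loop
vertex 1.066 0.191 -1.138
vertex 0.747 0.999 -0.834
vertex 1.091 -0.14 1.164
endloop
endfacet
facet normal -0.464 0.144 -0.874
outer loop
vertex 0.747 0.999 -0.834
vertex 0.129 0.16 -0.644
vertex -0.038 1.175 -0.388
endloop
endfacet
facet normal 0.410 0.821 0.397
outer loop
vertex 0.747 0.999 -0.834
vertex -0.038 1.175 -0.388
vertex 1.091 -0.14 1.164
endloop
endfacet
facet normal -0.465 0.144 -0.873
outer loop
vertex -0.038 1.175 -0.388
vertex 0.129 0.16 -0.644
vertex -0.697 0.586 -0.134
endloop
endfacet
facet normal -0.277 0.625 0.730
outer loop
vertex -0.038 1.175 -0.388
vertex -0.697 0.586 -0.134
vertex 1.091 -0.14 1.164
endloop
endfacet
facet normal -0.465 0.144 -0.874
outer loop
vertex -0.697 0.586 -0.134
vertex 0.129 0.16 -0.644
vertex -0.735 -0.324 -0.264
endloop
endfacet
facet normal -0.608 -0.087 0.789
outer loop
vertex -0.697 0.586 -0.134
vertex -0.735 -0.324 -0.264
vertex 1.091 -0.14 1.164
endloop
endfacet
facet normal -0.465 0.145 -0.873
outer loop
vertex -0.735 -0.324 -0.264
vertex 0.129 0.16 -0.644
vertex -0.122 -0.87 -0.681
endloop
endfacet
facet normal -0.335 -0.780 0.529
outer loop
vertex -0.735 -0.324 -0.264
vertex -0.122 -0.87 -0.681
vertex 1.091 -0.14 1.164
endloop
endfacet
facet normal -0.465 0.145 -0.874
outer loop
vertex -0.122 -0.87 -0.681
vertex 0.129 0.16 -0.644
vertex 0.679 -0.64 -1.069
endloop
endfacet
facet normal 0.338 -0.930 0.146
outer loop
vertex -0.122 -0.87 -0.681
vertex 0.679 -0.64 -1.069
vertex 1.091 -0.14 1.164
endloop
endfacet
facet normal -0.285 0.309 -0.907
outer loop
vertex -1.516 -0.21 -0.515
vertex -2.318 -0.429 -0.338
vertex -1.93 0.316 -0.206
endloop
endfacet
facet normal 0.777 0.629 -0.029
outer loop
vertex -1.516 -0.21 -0.515
vertex -1.93 0.316 -0.206
vertex -0.98 -0.793 1.202
endloop
endfacet
facet normal 0.777 0.629 -0.029
outer loop
vertex -0.98 -0.793 1.202
vertex -1.93 0.316 -0.206
vertex -1.395 -0.266 1.51
endloop
endfacet
facet normal 0.283 -0.308 0.908
outer loop
vertex -0.98 -0.793 1.202
vertex -1.395 -0.266 1.51
vertex -1.782 -1.011 1.378
endloop
endfacet
facet normal -0.283 0.308 -0.908
outer loop
vertex -1.93 0.316 -0.206
vertex -2.318 -0.429 -0.338
vertex -2.637 0.282 0.003
endloop
endfacet
facet normal 0.045 0.950 0.308
outer loop
vertex -1.93 0.316 -0.206
vertex -2.637 0.282 0.003
vertex -1.395 -0.266 1.51
endloop
endfacet
facet normal 0.044 0.950 0.309
outer loop
vertex -1.395 -0.266 1.51
vertex -2.637 0.282 0.003
vertex -2.101 -0.301 1.719
endloop
endfacet
facet normal 0.284 -0.308 0.908
outer loop
vertex -1.395 -0.266 1.51
vertex -2.101 -0.301 1.719
vertex -1.782 -1.011 1.378
endloop
endfacet
facet normal -0.284 0.308 -0.908
outer loop
vertex -2.637 0.282 0.003
vertex -2.318 -0.429 -0.338
vertex -3.103 -0.288 -0.045
endloop
endfacet
facet normal -0.722 0.555 0.414
outer loop
vertex -2.637 0.282 0.003
vertex -3.103 -0.288 -0.045
vertex -2.101 -0.301 1.719
endloop
endfacet
facet normal -0.721 0.556 0.414
outer loop
vertex -2.101 -0.301 1.719
vertex -3.103 -0.288 -0.045
vertex -2.567 -0.87 1.671
endloop
endfacet
facet normal 0.283 -0.309 0.908
outer loop
vertex -2.101 -0.301 1.719
vertex -2.567 -0.87 1.671
vertex -1.782 -1.011 1.378
endloop
endfacet
facet normal -0.284 0.308 -0.908
outer loop
vertex -3.103 -0.288 -0.045
vertex -2.318 -0.429 -0.338
vertex -2.978 -0.964 -0.313
endloop
endfacet
facet normal -0.944 -0.257 0.208
outer loop
vertex -3.103 -0.288 -0.045
vertex -2.978 -0.964 -0.313
vertex -2.567 -0.87 1.671
endloop
endfacet
facet normal -0.944 -0.257 0.208
outer loop
vertex -2.567 -0.87 1.671
vertex -2.978 -0.964 -0.313
vertex -2.442 -1.546 1.403
endloop
endfacet
facet normal 0.284 -0.308 0.908
outer loop
vertex -2.567 -0.87 1.671
vertex -2.442 -1.546 1.403
vertex -1.782 -1.011 1.378
endloop
endfacet
facet normal -0.284 0.308 -0.908
outer loop
vertex -2.978 -0.964 -0.313
vertex -2.318 -0.429 -0.338
vertex -2.356 -1.236 -0.6
endloop
endfacet
facet normal -0.455 -0.877 -0.155
outer loop
vertex -2.978 -0.964 -0.313
vertex -2.356 -1.236 -0.6
vertex -2.442 -1.546 1.403
endloop
endfacet
facet normal -0.456 -0.876 -0.155
outer loop
vertex -2.442 -1.546 1.403
vertex -2.356 -1.236 -0.6
vertex -1.82 -1.819 1.116
endloop
endfacet
facet normal 0.284 -0.308 0.908
outer loop
vertex -2.442 -1.546 1.403
vertex -1.82 -1.819 1.116
vertex -1.782 -1.011 1.378
endloop
endfacet
facet normal -0.284 0.308 -0.908
outer loop
vertex -2.356 -1.236 -0.6
vertex -2.318 -0.429 -0.338
vertex -1.705 -0.901 -0.69
endloop
endfacet
facet normal 0.375 -0.836 -0.401
outer loop
vertex -2.356 -1.236 -0.6
vertex -1.705 -0.901 -0.69
vertex -1.82 -1.819 1.116
endloop
endfacet
facet normal 0.375 -0.836 -0.401
outer loop
vertex -1.82 -1.819 1.116
vertex -1.705 -0.901 -0.69
vertex -1.169 -1.484 1.026
endloop
endfacet
facet normal 0.284 -0.308 0.908
outer loop
vertex -1.82 -1.819 1.116
vertex -1.169 -1.484 1.026
vertex -1.782 -1.011 1.378
endloop
endfacet
facet normal -0.284 0.308 -0.908
outer loop
vertex -1.705 -0.901 -0.69
vertex -2.318 -0.429 -0.338
vertex -1.516 -0.21 -0.515
endloop
endfacet
facet normal 0.924 -0.165 -0.345
outer loop
vertex -1.705 -0.901 -0.69
vertex -1.516 -0.21 -0.515
vertex -1.169 -1.484 1.026
endloop
endfacet
facet normal 0.924 -0.165 -0.345
outer loop
vertex -1.169 -1.484 1.026
vertex -1.516 -0.21 -0.515
vertex -0.98 -0.793 1.202
endloop
endfacet
facet normal 0.283 -0.309 0.908
outer loop
vertex -1.169 -1.484 1.026
vertex -0.98 -0.793 1.202
vertex -1.782 -1.011 1.378
endloop
endfacet

endsolid


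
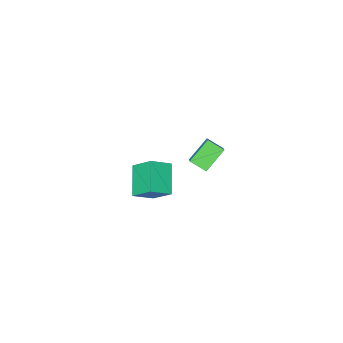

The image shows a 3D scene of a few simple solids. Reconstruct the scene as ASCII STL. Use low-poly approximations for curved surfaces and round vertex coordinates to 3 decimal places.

solid 
facet normal -0.775 -0.093 0.625
outer loop
vertex -1.238 2.081 3.68
vertex -0.582 3.06 4.64
vertex -1.759 2.939 3.161
endloop
endfacet
facet normal -0.432 -0.644 -0.631
outer loop
vertex -0.418 3.1 2.08
vertex -1.238 2.081 3.68
vertex -1.759 2.939 3.161
endloop
endfacet
facet normal -0.775 -0.093 0.625
outer loop
vertex -1.759 2.939 3.161
vertex -0.582 3.06 4.64
vertex -1.103 3.918 4.121
endloop
endfacet
facet normal -0.461 0.759 -0.459
outer loop
vertex -1.103 3.918 4.121
vertex -0.418 3.1 2.08
vertex -1.759 2.939 3.161
endloop
endfacet
facet normal 0.461 -0.759 0.459
outer loop
vertex -1.238 2.081 3.68
vertex 0.759 3.221 3.559
vertex -0.582 3.06 4.64
endloop
endfacet
facet normal -0.432 -0.644 -0.631
outer loop
vertex 0.103 2.242 2.599
vertex -1.238 2.081 3.68
vertex -0.418 3.1 2.08
endloop
endfacet
facet normal 0.461 -0.759 0.459
outer loop
vertex 0.103 2.242 2.599
vertex 0.759 3.221 3.559
vertex -1.238 2.081 3.68
endloop
endfacet
facet normal 0.432 0.644 0.631
outer loop
vertex -0.582 3.06 4.64
vertex 0.759 3.221 3.559
vertex -1.103 3.918 4.121
endloop
endfacet
facet normal -0.461 0.759 -0.459
outer loop
vertex 0.238 4.079 3.04
vertex -0.418 3.1 2.08
vertex -1.103 3.918 4.121
endloop
endfacet
facet normal 0.432 0.644 0.631
outer loop
vertex -1.103 3.918 4.121
vertex 0.759 3.221 3.559
vertex 0.238 4.079 3.04
endloop
endfacet
facet normal 0.775 0.093 -0.625
outer loop
vertex 0.238 4.079 3.04
vertex 0.103 2.242 2.599
vertex -0.418 3.1 2.08
endloop
endfacet
facet normal 0.775 0.093 -0.625
outer loop
vertex 0.759 3.221 3.559
vertex 0.103 2.242 2.599
vertex 0.238 4.079 3.04
endloop
endfacet
facet normal -0.851 0.191 -0.489
outer loop
vertex -1.515 -3.768 -3.887
vertex -1.944 -2.433 -2.62
vertex -0.478 -2.275 -5.109
endloop
endfacet
facet normal 0.227 -0.706 -0.670
outer loop
vertex 0.824 -2.567 -4.36
vertex -1.515 -3.768 -3.887
vertex -0.478 -2.275 -5.109
endloop
endfacet
facet normal -0.851 0.191 -0.489
outer loop
vertex -0.478 -2.275 -5.109
vertex -1.944 -2.433 -2.62
vertex -0.907 -0.94 -3.841
endloop
endfacet
facet normal 0.474 0.682 -0.558
outer loop
vertex -0.907 -0.94 -3.841
vertex 0.824 -2.567 -4.36
vertex -0.478 -2.275 -5.109
endloop
endfacet
facet normal -0.474 -0.682 0.558
outer loop
vertex -1.515 -3.768 -3.887
vertex -0.642 -2.725 -1.871
vertex -1.944 -2.433 -2.62
endloop
endfacet
facet normal 0.227 -0.706 -0.671
outer loop
vertex -0.213 -4.06 -3.139
vertex -1.515 -3.768 -3.887
vertex 0.824 -2.567 -4.36
endloop
endfacet
facet normal -0.473 -0.682 0.558
outer loop
vertex -0.213 -4.06 -3.139
vertex -0.642 -2.725 -1.871
vertex -1.515 -3.768 -3.887
endloop
endfacet
facet normal -0.227 0.706 0.670
outer loop
vertex -1.944 -2.433 -2.62
vertex -0.642 -2.725 -1.871
vertex -0.907 -0.94 -3.841
endloop
endfacet
facet normal 0.473 0.682 -0.558
outer loop
vertex 0.395 -1.232 -3.093
vertex 0.824 -2.567 -4.36
vertex -0.907 -0.94 -3.841
endloop
endfacet
facet normal -0.227 0.706 0.671
outer loop
vertex -0.907 -0.94 -3.841
vertex -0.642 -2.725 -1.871
vertex 0.395 -1.232 -3.093
endloop
endfacet
facet normal 0.851 -0.191 0.489
outer loop
vertex 0.395 -1.232 -3.093
vertex -0.213 -4.06 -3.139
vertex 0.824 -2.567 -4.36
endloop
endfacet
facet normal 0.851 -0.191 0.489
outer loop
vertex -0.642 -2.725 -1.871
vertex -0.213 -4.06 -3.139
vertex 0.395 -1.232 -3.093
endloop
endfacet

endsolid


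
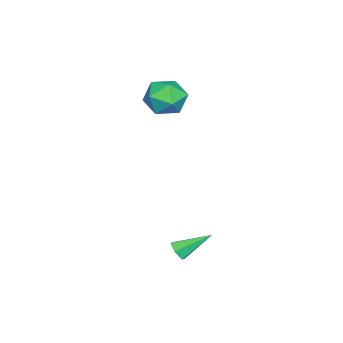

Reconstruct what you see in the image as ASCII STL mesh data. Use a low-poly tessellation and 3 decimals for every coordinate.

solid 
facet normal -0.372 0.852 -0.369
outer loop
vertex -3.514 -0.464 2.408
vertex -4.529 -0.776 2.71
vertex -3.898 -0.198 3.408
endloop
endfacet
facet normal 0.297 0.945 -0.138
outer loop
vertex -3.514 -0.464 2.408
vertex -3.898 -0.198 3.408
vertex -2.856 -0.542 3.291
endloop
endfacet
facet normal 0.718 0.492 -0.492
outer loop
vertex -3.514 -0.464 2.408
vertex -2.856 -0.542 3.291
vertex -2.842 -1.333 2.52
endloop
endfacet
facet normal 0.311 0.119 -0.943
outer loop
vertex -3.514 -0.464 2.408
vertex -2.842 -1.333 2.52
vertex -3.876 -1.477 2.161
endloop
endfacet
facet normal -0.363 0.341 -0.867
outer loop
vertex -3.514 -0.464 2.408
vertex -3.876 -1.477 2.161
vertex -4.529 -0.776 2.71
endloop
endfacet
facet normal 0.316 0.770 0.554
outer loop
vertex -2.856 -0.542 3.291
vertex -3.898 -0.198 3.408
vertex -3.464 -0.903 4.139
endloop
endfacet
facet normal -0.765 0.619 0.179
outer loop
vertex -3.898 -0.198 3.408
vertex -4.529 -0.776 2.71
vertex -4.498 -1.047 3.78
endloop
endfacet
facet normal -0.751 -0.208 -0.627
outer loop
vertex -4.529 -0.776 2.71
vertex -3.876 -1.477 2.161
vertex -4.484 -1.838 3.009
endloop
endfacet
facet normal 0.339 -0.568 -0.750
outer loop
vertex -3.876 -1.477 2.161
vertex -2.842 -1.333 2.52
vertex -3.442 -2.182 2.892
endloop
endfacet
facet normal 0.999 0.037 -0.020
outer loop
vertex -2.842 -1.333 2.52
vertex -2.856 -0.542 3.291
vertex -2.811 -1.604 3.59
endloop
endfacet
facet normal -0.311 -0.119 0.943
outer loop
vertex -3.826 -1.916 3.892
vertex -3.464 -0.903 4.139
vertex -4.498 -1.047 3.78
endloop
endfacet
facet normal -0.718 -0.492 0.492
outer loop
vertex -3.826 -1.916 3.892
vertex -4.498 -1.047 3.78
vertex -4.484 -1.838 3.009
endloop
endfacet
facet normal -0.297 -0.945 0.138
outer loop
vertex -3.826 -1.916 3.892
vertex -4.484 -1.838 3.009
vertex -3.442 -2.182 2.892
endloop
endfacet
facet normal 0.372 -0.852 0.369
outer loop
vertex -3.826 -1.916 3.892
vertex -3.442 -2.182 2.892
vertex -2.811 -1.604 3.59
endloop
endfacet
facet normal 0.363 -0.341 0.867
outer loop
vertex -3.826 -1.916 3.892
vertex -2.811 -1.604 3.59
vertex -3.464 -0.903 4.139
endloop
endfacet
facet normal -0.339 0.568 0.750
outer loop
vertex -4.498 -1.047 3.78
vertex -3.464 -0.903 4.139
vertex -3.898 -0.198 3.408
endloop
endfacet
facet normal -0.999 -0.037 0.020
outer loop
vertex -4.484 -1.838 3.009
vertex -4.498 -1.047 3.78
vertex -4.529 -0.776 2.71
endloop
endfacet
facet normal -0.316 -0.770 -0.554
outer loop
vertex -3.442 -2.182 2.892
vertex -4.484 -1.838 3.009
vertex -3.876 -1.477 2.161
endloop
endfacet
facet normal 0.765 -0.619 -0.179
outer loop
vertex -2.811 -1.604 3.59
vertex -3.442 -2.182 2.892
vertex -2.842 -1.333 2.52
endloop
endfacet
facet normal 0.751 0.208 0.627
outer loop
vertex -3.464 -0.903 4.139
vertex -2.811 -1.604 3.59
vertex -2.856 -0.542 3.291
endloop
endfacet
facet normal 0.392 -0.757 -0.523
outer loop
vertex 2.291 1.862 -2.796
vertex 1.892 1.521 -2.602
vertex 1.81 1.807 -3.077
endloop
endfacet
facet normal 0.207 0.830 -0.517
outer loop
vertex 2.291 1.862 -2.796
vertex 1.81 1.807 -3.077
vertex 1.228 2.799 -1.718
endloop
endfacet
facet normal 0.391 -0.757 -0.523
outer loop
vertex 1.81 1.807 -3.077
vertex 1.892 1.521 -2.602
vertex 1.41 1.466 -2.883
endloop
endfacet
facet normal -0.666 0.437 -0.604
outer loop
vertex 1.81 1.807 -3.077
vertex 1.41 1.466 -2.883
vertex 1.228 2.799 -1.718
endloop
endfacet
facet normal 0.392 -0.756 -0.524
outer loop
vertex 1.41 1.466 -2.883
vertex 1.892 1.521 -2.602
vertex 1.492 1.18 -2.409
endloop
endfacet
facet normal -0.981 -0.185 0.058
outer loop
vertex 1.41 1.466 -2.883
vertex 1.492 1.18 -2.409
vertex 1.228 2.799 -1.718
endloop
endfacet
facet normal 0.392 -0.756 -0.523
outer loop
vertex 1.492 1.18 -2.409
vertex 1.892 1.521 -2.602
vertex 1.973 1.235 -2.128
endloop
endfacet
facet normal -0.424 -0.413 0.806
outer loop
vertex 1.492 1.18 -2.409
vertex 1.973 1.235 -2.128
vertex 1.228 2.799 -1.718
endloop
endfacet
facet normal 0.392 -0.756 -0.523
outer loop
vertex 1.973 1.235 -2.128
vertex 1.892 1.521 -2.602
vertex 2.373 1.576 -2.321
endloop
endfacet
facet normal 0.449 -0.021 0.893
outer loop
vertex 1.973 1.235 -2.128
vertex 2.373 1.576 -2.321
vertex 1.228 2.799 -1.718
endloop
endfacet
facet normal 0.392 -0.757 -0.523
outer loop
vertex 2.373 1.576 -2.321
vertex 1.892 1.521 -2.602
vertex 2.291 1.862 -2.796
endloop
endfacet
facet normal 0.764 0.602 0.231
outer loop
vertex 2.373 1.576 -2.321
vertex 2.291 1.862 -2.796
vertex 1.228 2.799 -1.718
endloop
endfacet

endsolid


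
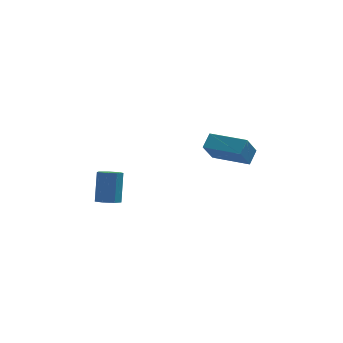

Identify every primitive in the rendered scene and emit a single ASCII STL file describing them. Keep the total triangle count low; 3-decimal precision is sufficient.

solid 
facet normal -0.102 -0.480 -0.871
outer loop
vertex -3.379 -1.637 -4.827
vertex -3.89 -1.975 -4.581
vertex -3.894 -1.397 -4.899
endloop
endfacet
facet normal 0.425 0.771 -0.475
outer loop
vertex -3.379 -1.637 -4.827
vertex -3.894 -1.397 -4.899
vertex -3.2 -0.786 -3.285
endloop
endfacet
facet normal 0.425 0.771 -0.475
outer loop
vertex -3.2 -0.786 -3.285
vertex -3.894 -1.397 -4.899
vertex -3.715 -0.547 -3.358
endloop
endfacet
facet normal 0.100 0.481 0.871
outer loop
vertex -3.2 -0.786 -3.285
vertex -3.715 -0.547 -3.358
vertex -3.71 -1.125 -3.039
endloop
endfacet
facet normal -0.100 -0.480 -0.871
outer loop
vertex -3.894 -1.397 -4.899
vertex -3.89 -1.975 -4.581
vertex -4.406 -1.593 -4.732
endloop
endfacet
facet normal -0.438 0.808 -0.395
outer loop
vertex -3.894 -1.397 -4.899
vertex -4.406 -1.593 -4.732
vertex -3.715 -0.547 -3.358
endloop
endfacet
facet normal -0.438 0.808 -0.395
outer loop
vertex -3.715 -0.547 -3.358
vertex -4.406 -1.593 -4.732
vertex -4.226 -0.742 -3.19
endloop
endfacet
facet normal 0.103 0.481 0.871
outer loop
vertex -3.715 -0.547 -3.358
vertex -4.226 -0.742 -3.19
vertex -3.71 -1.125 -3.039
endloop
endfacet
facet normal -0.101 -0.481 -0.871
outer loop
vertex -4.406 -1.593 -4.732
vertex -3.89 -1.975 -4.581
vertex -4.529 -2.076 -4.451
endloop
endfacet
facet normal -0.971 0.237 -0.018
outer loop
vertex -4.406 -1.593 -4.732
vertex -4.529 -2.076 -4.451
vertex -4.226 -0.742 -3.19
endloop
endfacet
facet normal -0.971 0.237 -0.017
outer loop
vertex -4.226 -0.742 -3.19
vertex -4.529 -2.076 -4.451
vertex -4.349 -1.226 -2.909
endloop
endfacet
facet normal 0.101 0.480 0.871
outer loop
vertex -4.226 -0.742 -3.19
vertex -4.349 -1.226 -2.909
vertex -3.71 -1.125 -3.039
endloop
endfacet
facet normal -0.101 -0.480 -0.871
outer loop
vertex -4.529 -2.076 -4.451
vertex -3.89 -1.975 -4.581
vertex -4.171 -2.484 -4.268
endloop
endfacet
facet normal -0.774 -0.512 0.373
outer loop
vertex -4.529 -2.076 -4.451
vertex -4.171 -2.484 -4.268
vertex -4.349 -1.226 -2.909
endloop
endfacet
facet normal -0.773 -0.513 0.373
outer loop
vertex -4.349 -1.226 -2.909
vertex -4.171 -2.484 -4.268
vertex -3.991 -1.633 -2.726
endloop
endfacet
facet normal 0.101 0.481 0.871
outer loop
vertex -4.349 -1.226 -2.909
vertex -3.991 -1.633 -2.726
vertex -3.71 -1.125 -3.039
endloop
endfacet
facet normal -0.101 -0.480 -0.871
outer loop
vertex -4.171 -2.484 -4.268
vertex -3.89 -1.975 -4.581
vertex -3.601 -2.509 -4.32
endloop
endfacet
facet normal 0.006 -0.876 0.483
outer loop
vertex -4.171 -2.484 -4.268
vertex -3.601 -2.509 -4.32
vertex -3.991 -1.633 -2.726
endloop
endfacet
facet normal 0.006 -0.876 0.483
outer loop
vertex -3.991 -1.633 -2.726
vertex -3.601 -2.509 -4.32
vertex -3.421 -1.658 -2.779
endloop
endfacet
facet normal 0.102 0.480 0.871
outer loop
vertex -3.991 -1.633 -2.726
vertex -3.421 -1.658 -2.779
vertex -3.71 -1.125 -3.039
endloop
endfacet
facet normal -0.101 -0.481 -0.871
outer loop
vertex -3.601 -2.509 -4.32
vertex -3.89 -1.975 -4.581
vertex -3.249 -2.132 -4.569
endloop
endfacet
facet normal 0.782 -0.579 0.229
outer loop
vertex -3.601 -2.509 -4.32
vertex -3.249 -2.132 -4.569
vertex -3.421 -1.658 -2.779
endloop
endfacet
facet normal 0.782 -0.580 0.229
outer loop
vertex -3.421 -1.658 -2.779
vertex -3.249 -2.132 -4.569
vertex -3.069 -1.281 -3.027
endloop
endfacet
facet normal 0.100 0.480 0.872
outer loop
vertex -3.421 -1.658 -2.779
vertex -3.069 -1.281 -3.027
vertex -3.71 -1.125 -3.039
endloop
endfacet
facet normal -0.101 -0.481 -0.871
outer loop
vertex -3.249 -2.132 -4.569
vertex -3.89 -1.975 -4.581
vertex -3.379 -1.637 -4.827
endloop
endfacet
facet normal 0.969 0.152 -0.197
outer loop
vertex -3.249 -2.132 -4.569
vertex -3.379 -1.637 -4.827
vertex -3.069 -1.281 -3.027
endloop
endfacet
facet normal 0.968 0.154 -0.197
outer loop
vertex -3.069 -1.281 -3.027
vertex -3.379 -1.637 -4.827
vertex -3.2 -0.786 -3.285
endloop
endfacet
facet normal 0.101 0.481 0.871
outer loop
vertex -3.069 -1.281 -3.027
vertex -3.2 -0.786 -3.285
vertex -3.71 -1.125 -3.039
endloop
endfacet
facet normal -0.816 0.574 -0.073
outer loop
vertex 1.455 1.212 -2.031
vertex 2.025 1.869 -3.241
vertex 1.034 0.542 -2.593
endloop
endfacet
facet normal -0.383 -0.441 0.812
outer loop
vertex 2.755 -0.669 -2.439
vertex 1.455 1.212 -2.031
vertex 1.034 0.542 -2.593
endloop
endfacet
facet normal -0.816 0.574 -0.073
outer loop
vertex 1.034 0.542 -2.593
vertex 2.025 1.869 -3.241
vertex 1.604 1.199 -3.803
endloop
endfacet
facet normal -0.434 -0.690 -0.579
outer loop
vertex 1.604 1.199 -3.803
vertex 2.755 -0.669 -2.439
vertex 1.034 0.542 -2.593
endloop
endfacet
facet normal 0.434 0.690 0.579
outer loop
vertex 1.455 1.212 -2.031
vertex 3.746 0.658 -3.087
vertex 2.025 1.869 -3.241
endloop
endfacet
facet normal -0.383 -0.441 0.812
outer loop
vertex 3.176 0.001 -1.877
vertex 1.455 1.212 -2.031
vertex 2.755 -0.669 -2.439
endloop
endfacet
facet normal 0.434 0.690 0.579
outer loop
vertex 3.176 0.001 -1.877
vertex 3.746 0.658 -3.087
vertex 1.455 1.212 -2.031
endloop
endfacet
facet normal 0.383 0.441 -0.812
outer loop
vertex 2.025 1.869 -3.241
vertex 3.746 0.658 -3.087
vertex 1.604 1.199 -3.803
endloop
endfacet
facet normal -0.434 -0.690 -0.579
outer loop
vertex 3.325 -0.012 -3.649
vertex 2.755 -0.669 -2.439
vertex 1.604 1.199 -3.803
endloop
endfacet
facet normal 0.383 0.441 -0.812
outer loop
vertex 1.604 1.199 -3.803
vertex 3.746 0.658 -3.087
vertex 3.325 -0.012 -3.649
endloop
endfacet
facet normal 0.816 -0.574 0.073
outer loop
vertex 3.325 -0.012 -3.649
vertex 3.176 0.001 -1.877
vertex 2.755 -0.669 -2.439
endloop
endfacet
facet normal 0.816 -0.574 0.073
outer loop
vertex 3.746 0.658 -3.087
vertex 3.176 0.001 -1.877
vertex 3.325 -0.012 -3.649
endloop
endfacet

endsolid


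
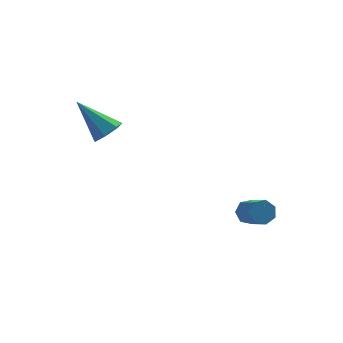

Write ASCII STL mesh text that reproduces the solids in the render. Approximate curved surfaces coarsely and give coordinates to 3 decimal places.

solid 
facet normal 0.524 -0.461 -0.716
outer loop
vertex -1.225 1.146 0.534
vertex -1.839 1.041 0.152
vertex -1.378 1.606 0.126
endloop
endfacet
facet normal 0.606 0.631 0.484
outer loop
vertex -1.225 1.146 0.534
vertex -1.378 1.606 0.126
vertex -2.861 1.939 1.548
endloop
endfacet
facet normal 0.525 -0.461 -0.715
outer loop
vertex -1.378 1.606 0.126
vertex -1.839 1.041 0.152
vertex -1.877 1.64 -0.262
endloop
endfacet
facet normal 0.136 0.987 -0.089
outer loop
vertex -1.378 1.606 0.126
vertex -1.877 1.64 -0.262
vertex -2.861 1.939 1.548
endloop
endfacet
facet normal 0.524 -0.461 -0.716
outer loop
vertex -1.877 1.64 -0.262
vertex -1.839 1.041 0.152
vertex -2.348 1.223 -0.338
endloop
endfacet
facet normal -0.562 0.711 -0.423
outer loop
vertex -1.877 1.64 -0.262
vertex -2.348 1.223 -0.338
vertex -2.861 1.939 1.548
endloop
endfacet
facet normal 0.525 -0.460 -0.716
outer loop
vertex -2.348 1.223 -0.338
vertex -1.839 1.041 0.152
vertex -2.435 0.668 -0.045
endloop
endfacet
facet normal -0.964 0.011 -0.266
outer loop
vertex -2.348 1.223 -0.338
vertex -2.435 0.668 -0.045
vertex -2.861 1.939 1.548
endloop
endfacet
facet normal 0.525 -0.461 -0.716
outer loop
vertex -2.435 0.668 -0.045
vertex -1.839 1.041 0.152
vertex -2.073 0.394 0.397
endloop
endfacet
facet normal -0.766 -0.587 0.263
outer loop
vertex -2.435 0.668 -0.045
vertex -2.073 0.394 0.397
vertex -2.861 1.939 1.548
endloop
endfacet
facet normal 0.524 -0.461 -0.716
outer loop
vertex -2.073 0.394 0.397
vertex -1.839 1.041 0.152
vertex -1.535 0.606 0.654
endloop
endfacet
facet normal -0.118 -0.631 0.767
outer loop
vertex -2.073 0.394 0.397
vertex -1.535 0.606 0.654
vertex -2.861 1.939 1.548
endloop
endfacet
facet normal 0.524 -0.460 -0.716
outer loop
vertex -1.535 0.606 0.654
vertex -1.839 1.041 0.152
vertex -1.225 1.146 0.534
endloop
endfacet
facet normal 0.493 -0.090 0.866
outer loop
vertex -1.535 0.606 0.654
vertex -1.225 1.146 0.534
vertex -2.861 1.939 1.548
endloop
endfacet
facet normal -0.186 0.823 -0.537
outer loop
vertex 3.284 -2.769 -3.144
vertex 2.815 -2.663 -2.819
vertex 3.361 -2.485 -2.735
endloop
endfacet
facet normal 0.970 0.069 -0.231
outer loop
vertex 3.284 -2.769 -3.144
vertex 3.361 -2.485 -2.735
vertex 3.513 -3.782 -2.486
endloop
endfacet
facet normal 0.971 0.069 -0.231
outer loop
vertex 3.513 -3.782 -2.486
vertex 3.361 -2.485 -2.735
vertex 3.59 -3.499 -2.077
endloop
endfacet
facet normal 0.187 -0.824 0.535
outer loop
vertex 3.513 -3.782 -2.486
vertex 3.59 -3.499 -2.077
vertex 3.045 -3.677 -2.161
endloop
endfacet
facet normal -0.186 0.824 -0.536
outer loop
vertex 3.361 -2.485 -2.735
vertex 2.815 -2.663 -2.819
vertex 3.027 -2.336 -2.39
endloop
endfacet
facet normal 0.724 0.483 0.492
outer loop
vertex 3.361 -2.485 -2.735
vertex 3.027 -2.336 -2.39
vertex 3.59 -3.499 -2.077
endloop
endfacet
facet normal 0.725 0.483 0.491
outer loop
vertex 3.59 -3.499 -2.077
vertex 3.027 -2.336 -2.39
vertex 3.256 -3.35 -1.731
endloop
endfacet
facet normal 0.187 -0.824 0.535
outer loop
vertex 3.59 -3.499 -2.077
vertex 3.256 -3.35 -1.731
vertex 3.045 -3.677 -2.161
endloop
endfacet
facet normal -0.187 0.824 -0.535
outer loop
vertex 3.027 -2.336 -2.39
vertex 2.815 -2.663 -2.819
vertex 2.534 -2.433 -2.367
endloop
endfacet
facet normal -0.066 0.533 0.843
outer loop
vertex 3.027 -2.336 -2.39
vertex 2.534 -2.433 -2.367
vertex 3.256 -3.35 -1.731
endloop
endfacet
facet normal -0.067 0.532 0.844
outer loop
vertex 3.256 -3.35 -1.731
vertex 2.534 -2.433 -2.367
vertex 2.763 -3.447 -1.709
endloop
endfacet
facet normal 0.186 -0.824 0.535
outer loop
vertex 3.256 -3.35 -1.731
vertex 2.763 -3.447 -1.709
vertex 3.045 -3.677 -2.161
endloop
endfacet
facet normal -0.188 0.823 -0.536
outer loop
vertex 2.534 -2.433 -2.367
vertex 2.815 -2.663 -2.819
vertex 2.253 -2.704 -2.685
endloop
endfacet
facet normal -0.808 0.181 0.560
outer loop
vertex 2.534 -2.433 -2.367
vertex 2.253 -2.704 -2.685
vertex 2.763 -3.447 -1.709
endloop
endfacet
facet normal -0.808 0.181 0.560
outer loop
vertex 2.763 -3.447 -1.709
vertex 2.253 -2.704 -2.685
vertex 2.482 -3.717 -2.027
endloop
endfacet
facet normal 0.186 -0.824 0.535
outer loop
vertex 2.763 -3.447 -1.709
vertex 2.482 -3.717 -2.027
vertex 3.045 -3.677 -2.161
endloop
endfacet
facet normal -0.187 0.825 -0.534
outer loop
vertex 2.253 -2.704 -2.685
vertex 2.815 -2.663 -2.819
vertex 2.395 -2.943 -3.104
endloop
endfacet
facet normal -0.941 -0.306 -0.144
outer loop
vertex 2.253 -2.704 -2.685
vertex 2.395 -2.943 -3.104
vertex 2.482 -3.717 -2.027
endloop
endfacet
facet normal -0.941 -0.306 -0.144
outer loop
vertex 2.482 -3.717 -2.027
vertex 2.395 -2.943 -3.104
vertex 2.624 -3.957 -2.446
endloop
endfacet
facet normal 0.186 -0.824 0.535
outer loop
vertex 2.482 -3.717 -2.027
vertex 2.624 -3.957 -2.446
vertex 3.045 -3.677 -2.161
endloop
endfacet
facet normal -0.186 0.824 -0.535
outer loop
vertex 2.395 -2.943 -3.104
vertex 2.815 -2.663 -2.819
vertex 2.854 -2.972 -3.308
endloop
endfacet
facet normal -0.365 -0.563 -0.741
outer loop
vertex 2.395 -2.943 -3.104
vertex 2.854 -2.972 -3.308
vertex 2.624 -3.957 -2.446
endloop
endfacet
facet normal -0.365 -0.563 -0.741
outer loop
vertex 2.624 -3.957 -2.446
vertex 2.854 -2.972 -3.308
vertex 3.083 -3.986 -2.65
endloop
endfacet
facet normal 0.186 -0.824 0.535
outer loop
vertex 2.624 -3.957 -2.446
vertex 3.083 -3.986 -2.65
vertex 3.045 -3.677 -2.161
endloop
endfacet
facet normal -0.185 0.824 -0.535
outer loop
vertex 2.854 -2.972 -3.308
vertex 2.815 -2.663 -2.819
vertex 3.284 -2.769 -3.144
endloop
endfacet
facet normal 0.485 -0.397 -0.780
outer loop
vertex 2.854 -2.972 -3.308
vertex 3.284 -2.769 -3.144
vertex 3.083 -3.986 -2.65
endloop
endfacet
facet normal 0.485 -0.396 -0.779
outer loop
vertex 3.083 -3.986 -2.65
vertex 3.284 -2.769 -3.144
vertex 3.513 -3.782 -2.486
endloop
endfacet
facet normal 0.187 -0.824 0.535
outer loop
vertex 3.083 -3.986 -2.65
vertex 3.513 -3.782 -2.486
vertex 3.045 -3.677 -2.161
endloop
endfacet

endsolid


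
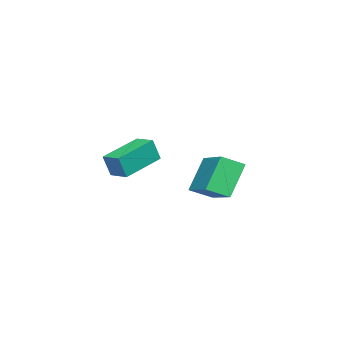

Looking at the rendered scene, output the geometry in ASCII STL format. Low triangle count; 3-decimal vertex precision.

solid 
facet normal -0.566 0.051 0.823
outer loop
vertex 0.607 4.078 1.2
vertex 0.077 4.739 0.794
vertex -0.595 2.66 0.461
endloop
endfacet
facet normal 0.564 -0.703 0.432
outer loop
vertex 0.283 2.581 -0.814
vertex 0.607 4.078 1.2
vertex -0.595 2.66 0.461
endloop
endfacet
facet normal -0.566 0.051 0.823
outer loop
vertex -0.595 2.66 0.461
vertex 0.077 4.739 0.794
vertex -1.125 3.322 0.055
endloop
endfacet
facet normal -0.601 -0.708 -0.370
outer loop
vertex -1.125 3.322 0.055
vertex 0.283 2.581 -0.814
vertex -0.595 2.66 0.461
endloop
endfacet
facet normal 0.601 0.709 0.370
outer loop
vertex 0.607 4.078 1.2
vertex 0.955 4.66 -0.481
vertex 0.077 4.739 0.794
endloop
endfacet
facet normal 0.564 -0.704 0.432
outer loop
vertex 1.485 3.998 -0.075
vertex 0.607 4.078 1.2
vertex 0.283 2.581 -0.814
endloop
endfacet
facet normal 0.601 0.708 0.370
outer loop
vertex 1.485 3.998 -0.075
vertex 0.955 4.66 -0.481
vertex 0.607 4.078 1.2
endloop
endfacet
facet normal -0.564 0.704 -0.432
outer loop
vertex 0.077 4.739 0.794
vertex 0.955 4.66 -0.481
vertex -1.125 3.322 0.055
endloop
endfacet
facet normal -0.601 -0.709 -0.369
outer loop
vertex -0.247 3.242 -1.22
vertex 0.283 2.581 -0.814
vertex -1.125 3.322 0.055
endloop
endfacet
facet normal -0.564 0.703 -0.433
outer loop
vertex -1.125 3.322 0.055
vertex 0.955 4.66 -0.481
vertex -0.247 3.242 -1.22
endloop
endfacet
facet normal 0.566 -0.051 -0.823
outer loop
vertex -0.247 3.242 -1.22
vertex 1.485 3.998 -0.075
vertex 0.283 2.581 -0.814
endloop
endfacet
facet normal 0.566 -0.051 -0.823
outer loop
vertex 0.955 4.66 -0.481
vertex 1.485 3.998 -0.075
vertex -0.247 3.242 -1.22
endloop
endfacet
facet normal -0.949 0.198 0.246
outer loop
vertex -1.652 -0.836 0.423
vertex -1.445 -0.013 0.56
vertex -1.852 -0.63 -0.514
endloop
endfacet
facet normal -0.240 -0.958 -0.159
outer loop
vertex -0.135 -0.987 -0.96
vertex -1.652 -0.836 0.423
vertex -1.852 -0.63 -0.514
endloop
endfacet
facet normal -0.949 0.196 0.247
outer loop
vertex -1.852 -0.63 -0.514
vertex -1.445 -0.013 0.56
vertex -1.646 0.193 -0.377
endloop
endfacet
facet normal -0.205 0.210 -0.956
outer loop
vertex -1.646 0.193 -0.377
vertex -0.135 -0.987 -0.96
vertex -1.852 -0.63 -0.514
endloop
endfacet
facet normal 0.205 -0.211 0.956
outer loop
vertex -1.652 -0.836 0.423
vertex 0.272 -0.37 0.114
vertex -1.445 -0.013 0.56
endloop
endfacet
facet normal -0.240 -0.958 -0.159
outer loop
vertex 0.066 -1.193 -0.023
vertex -1.652 -0.836 0.423
vertex -0.135 -0.987 -0.96
endloop
endfacet
facet normal 0.204 -0.210 0.956
outer loop
vertex 0.066 -1.193 -0.023
vertex 0.272 -0.37 0.114
vertex -1.652 -0.836 0.423
endloop
endfacet
facet normal 0.240 0.958 0.159
outer loop
vertex -1.445 -0.013 0.56
vertex 0.272 -0.37 0.114
vertex -1.646 0.193 -0.377
endloop
endfacet
facet normal -0.204 0.211 -0.956
outer loop
vertex 0.072 -0.164 -0.823
vertex -0.135 -0.987 -0.96
vertex -1.646 0.193 -0.377
endloop
endfacet
facet normal 0.240 0.958 0.159
outer loop
vertex -1.646 0.193 -0.377
vertex 0.272 -0.37 0.114
vertex 0.072 -0.164 -0.823
endloop
endfacet
facet normal 0.949 -0.198 -0.247
outer loop
vertex 0.072 -0.164 -0.823
vertex 0.066 -1.193 -0.023
vertex -0.135 -0.987 -0.96
endloop
endfacet
facet normal 0.949 -0.197 -0.246
outer loop
vertex 0.272 -0.37 0.114
vertex 0.066 -1.193 -0.023
vertex 0.072 -0.164 -0.823
endloop
endfacet

endsolid


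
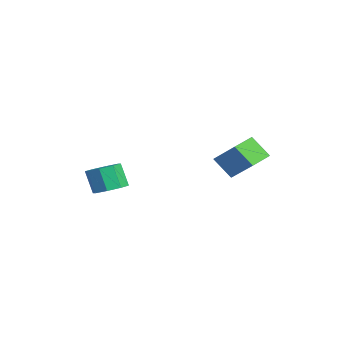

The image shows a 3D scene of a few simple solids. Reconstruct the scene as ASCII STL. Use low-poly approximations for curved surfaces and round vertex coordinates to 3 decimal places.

solid 
facet normal 0.350 0.208 -0.913
outer loop
vertex -0.919 -3.423 -3.705
vertex -1.715 -3.813 -4.099
vertex -1.462 -2.926 -3.8
endloop
endfacet
facet normal 0.585 0.713 0.387
outer loop
vertex -0.919 -3.423 -3.705
vertex -1.462 -2.926 -3.8
vertex -1.449 -3.737 -2.326
endloop
endfacet
facet normal 0.585 0.713 0.387
outer loop
vertex -1.449 -3.737 -2.326
vertex -1.462 -2.926 -3.8
vertex -1.992 -3.239 -2.422
endloop
endfacet
facet normal -0.351 -0.207 0.913
outer loop
vertex -1.449 -3.737 -2.326
vertex -1.992 -3.239 -2.422
vertex -2.245 -4.127 -2.721
endloop
endfacet
facet normal 0.351 0.208 -0.913
outer loop
vertex -1.462 -2.926 -3.8
vertex -1.715 -3.813 -4.099
vertex -2.153 -2.948 -4.071
endloop
endfacet
facet normal -0.103 0.978 0.183
outer loop
vertex -1.462 -2.926 -3.8
vertex -2.153 -2.948 -4.071
vertex -1.992 -3.239 -2.422
endloop
endfacet
facet normal -0.104 0.978 0.183
outer loop
vertex -1.992 -3.239 -2.422
vertex -2.153 -2.948 -4.071
vertex -2.683 -3.262 -2.692
endloop
endfacet
facet normal -0.350 -0.208 0.913
outer loop
vertex -1.992 -3.239 -2.422
vertex -2.683 -3.262 -2.692
vertex -2.245 -4.127 -2.721
endloop
endfacet
facet normal 0.351 0.207 -0.913
outer loop
vertex -2.153 -2.948 -4.071
vertex -1.715 -3.813 -4.099
vertex -2.587 -3.477 -4.358
endloop
endfacet
facet normal -0.731 0.670 -0.129
outer loop
vertex -2.153 -2.948 -4.071
vertex -2.587 -3.477 -4.358
vertex -2.683 -3.262 -2.692
endloop
endfacet
facet normal -0.731 0.670 -0.129
outer loop
vertex -2.683 -3.262 -2.692
vertex -2.587 -3.477 -4.358
vertex -3.117 -3.791 -2.98
endloop
endfacet
facet normal -0.351 -0.209 0.913
outer loop
vertex -2.683 -3.262 -2.692
vertex -3.117 -3.791 -2.98
vertex -2.245 -4.127 -2.721
endloop
endfacet
facet normal 0.351 0.208 -0.913
outer loop
vertex -2.587 -3.477 -4.358
vertex -1.715 -3.813 -4.099
vertex -2.511 -4.203 -4.494
endloop
endfacet
facet normal -0.931 -0.029 -0.365
outer loop
vertex -2.587 -3.477 -4.358
vertex -2.511 -4.203 -4.494
vertex -3.117 -3.791 -2.98
endloop
endfacet
facet normal -0.931 -0.030 -0.364
outer loop
vertex -3.117 -3.791 -2.98
vertex -2.511 -4.203 -4.494
vertex -3.041 -4.517 -3.115
endloop
endfacet
facet normal -0.351 -0.207 0.913
outer loop
vertex -3.117 -3.791 -2.98
vertex -3.041 -4.517 -3.115
vertex -2.245 -4.127 -2.721
endloop
endfacet
facet normal 0.351 0.207 -0.913
outer loop
vertex -2.511 -4.203 -4.494
vertex -1.715 -3.813 -4.099
vertex -1.968 -4.701 -4.398
endloop
endfacet
facet normal -0.585 -0.713 -0.387
outer loop
vertex -2.511 -4.203 -4.494
vertex -1.968 -4.701 -4.398
vertex -3.041 -4.517 -3.115
endloop
endfacet
facet normal -0.585 -0.713 -0.387
outer loop
vertex -3.041 -4.517 -3.115
vertex -1.968 -4.701 -4.398
vertex -2.498 -5.014 -3.02
endloop
endfacet
facet normal -0.350 -0.208 0.913
outer loop
vertex -3.041 -4.517 -3.115
vertex -2.498 -5.014 -3.02
vertex -2.245 -4.127 -2.721
endloop
endfacet
facet normal 0.350 0.208 -0.913
outer loop
vertex -1.968 -4.701 -4.398
vertex -1.715 -3.813 -4.099
vertex -1.277 -4.678 -4.128
endloop
endfacet
facet normal 0.104 -0.978 -0.182
outer loop
vertex -1.968 -4.701 -4.398
vertex -1.277 -4.678 -4.128
vertex -2.498 -5.014 -3.02
endloop
endfacet
facet normal 0.103 -0.978 -0.183
outer loop
vertex -2.498 -5.014 -3.02
vertex -1.277 -4.678 -4.128
vertex -1.807 -4.992 -2.749
endloop
endfacet
facet normal -0.351 -0.208 0.913
outer loop
vertex -2.498 -5.014 -3.02
vertex -1.807 -4.992 -2.749
vertex -2.245 -4.127 -2.721
endloop
endfacet
facet normal 0.351 0.209 -0.913
outer loop
vertex -1.277 -4.678 -4.128
vertex -1.715 -3.813 -4.099
vertex -0.843 -4.149 -3.84
endloop
endfacet
facet normal 0.731 -0.670 0.129
outer loop
vertex -1.277 -4.678 -4.128
vertex -0.843 -4.149 -3.84
vertex -1.807 -4.992 -2.749
endloop
endfacet
facet normal 0.731 -0.670 0.129
outer loop
vertex -1.807 -4.992 -2.749
vertex -0.843 -4.149 -3.84
vertex -1.373 -4.463 -2.462
endloop
endfacet
facet normal -0.351 -0.207 0.913
outer loop
vertex -1.807 -4.992 -2.749
vertex -1.373 -4.463 -2.462
vertex -2.245 -4.127 -2.721
endloop
endfacet
facet normal 0.351 0.207 -0.913
outer loop
vertex -0.843 -4.149 -3.84
vertex -1.715 -3.813 -4.099
vertex -0.919 -3.423 -3.705
endloop
endfacet
facet normal 0.931 0.030 0.365
outer loop
vertex -0.843 -4.149 -3.84
vertex -0.919 -3.423 -3.705
vertex -1.373 -4.463 -2.462
endloop
endfacet
facet normal 0.931 0.029 0.364
outer loop
vertex -1.373 -4.463 -2.462
vertex -0.919 -3.423 -3.705
vertex -1.449 -3.737 -2.326
endloop
endfacet
facet normal -0.351 -0.208 0.913
outer loop
vertex -1.373 -4.463 -2.462
vertex -1.449 -3.737 -2.326
vertex -2.245 -4.127 -2.721
endloop
endfacet
facet normal -0.416 -0.517 0.748
outer loop
vertex 2.783 1.571 0.111
vertex 1.922 2.654 0.381
vertex 1.443 0.82 -1.154
endloop
endfacet
facet normal 0.611 -0.768 -0.192
outer loop
vertex 2.058 1.586 -2.261
vertex 2.783 1.571 0.111
vertex 1.443 0.82 -1.154
endloop
endfacet
facet normal -0.416 -0.517 0.748
outer loop
vertex 1.443 0.82 -1.154
vertex 1.922 2.654 0.381
vertex 0.581 1.903 -0.884
endloop
endfacet
facet normal -0.673 -0.378 -0.635
outer loop
vertex 0.581 1.903 -0.884
vertex 2.058 1.586 -2.261
vertex 1.443 0.82 -1.154
endloop
endfacet
facet normal 0.674 0.377 0.635
outer loop
vertex 2.783 1.571 0.111
vertex 2.537 3.42 -0.726
vertex 1.922 2.654 0.381
endloop
endfacet
facet normal 0.611 -0.768 -0.192
outer loop
vertex 3.399 2.337 -0.996
vertex 2.783 1.571 0.111
vertex 2.058 1.586 -2.261
endloop
endfacet
facet normal 0.673 0.377 0.636
outer loop
vertex 3.399 2.337 -0.996
vertex 2.537 3.42 -0.726
vertex 2.783 1.571 0.111
endloop
endfacet
facet normal -0.611 0.768 0.192
outer loop
vertex 1.922 2.654 0.381
vertex 2.537 3.42 -0.726
vertex 0.581 1.903 -0.884
endloop
endfacet
facet normal -0.674 -0.377 -0.636
outer loop
vertex 1.197 2.669 -1.991
vertex 2.058 1.586 -2.261
vertex 0.581 1.903 -0.884
endloop
endfacet
facet normal -0.611 0.768 0.191
outer loop
vertex 0.581 1.903 -0.884
vertex 2.537 3.42 -0.726
vertex 1.197 2.669 -1.991
endloop
endfacet
facet normal 0.416 0.517 -0.748
outer loop
vertex 1.197 2.669 -1.991
vertex 3.399 2.337 -0.996
vertex 2.058 1.586 -2.261
endloop
endfacet
facet normal 0.416 0.517 -0.748
outer loop
vertex 2.537 3.42 -0.726
vertex 3.399 2.337 -0.996
vertex 1.197 2.669 -1.991
endloop
endfacet

endsolid
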